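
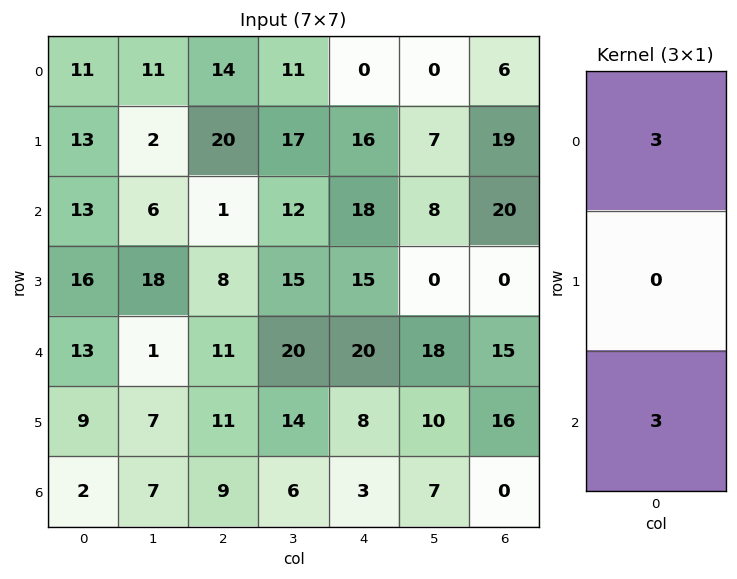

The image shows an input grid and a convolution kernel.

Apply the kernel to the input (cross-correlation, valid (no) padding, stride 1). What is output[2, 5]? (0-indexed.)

The receptive field on the input at this output position is [8 / 0 / 18]. Elementwise product with the kernel and sum: 8·3 + 18·3.

78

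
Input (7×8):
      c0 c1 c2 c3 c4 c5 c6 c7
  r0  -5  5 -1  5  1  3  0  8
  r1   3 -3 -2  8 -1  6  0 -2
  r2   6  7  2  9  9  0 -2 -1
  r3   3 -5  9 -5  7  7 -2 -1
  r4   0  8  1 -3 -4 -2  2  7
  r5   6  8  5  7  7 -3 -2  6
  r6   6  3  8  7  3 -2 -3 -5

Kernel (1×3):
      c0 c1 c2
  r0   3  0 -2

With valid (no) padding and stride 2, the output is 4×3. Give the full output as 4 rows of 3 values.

-13 -5 3
14 -12 31
-2 11 -16
2 18 15

Output[0,0]: The receptive field on the input at this output position is [-5 5 -1]. Elementwise product with the kernel and sum: -5·3 + -1·-2.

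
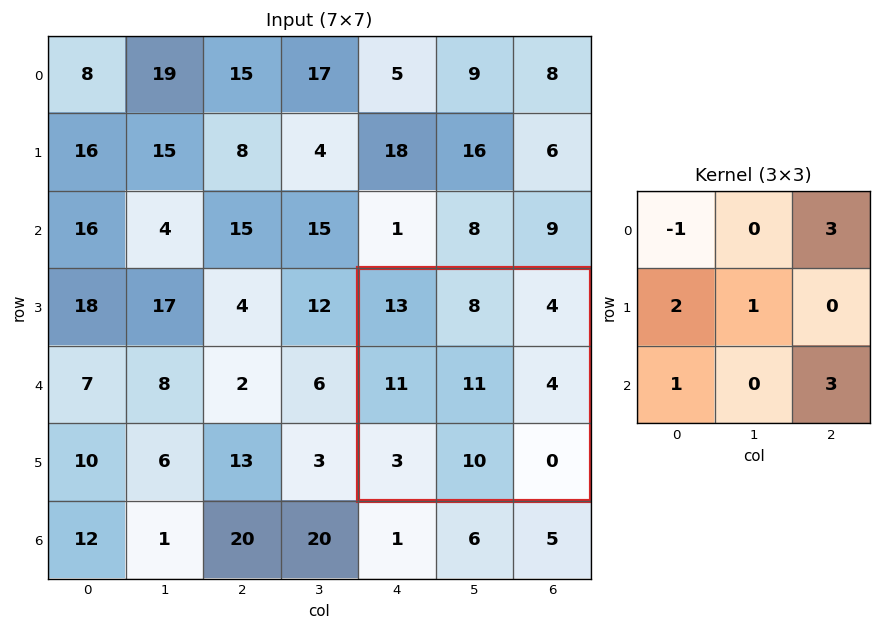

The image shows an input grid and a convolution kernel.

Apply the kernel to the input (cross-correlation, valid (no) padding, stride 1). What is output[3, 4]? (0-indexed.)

35

The receptive field on the input at this output position is [13 8 4 / 11 11 4 / 3 10 0]. Elementwise product with the kernel and sum: 13·-1 + 4·3 + 11·2 + 11·1 + 3·1 + 0·3.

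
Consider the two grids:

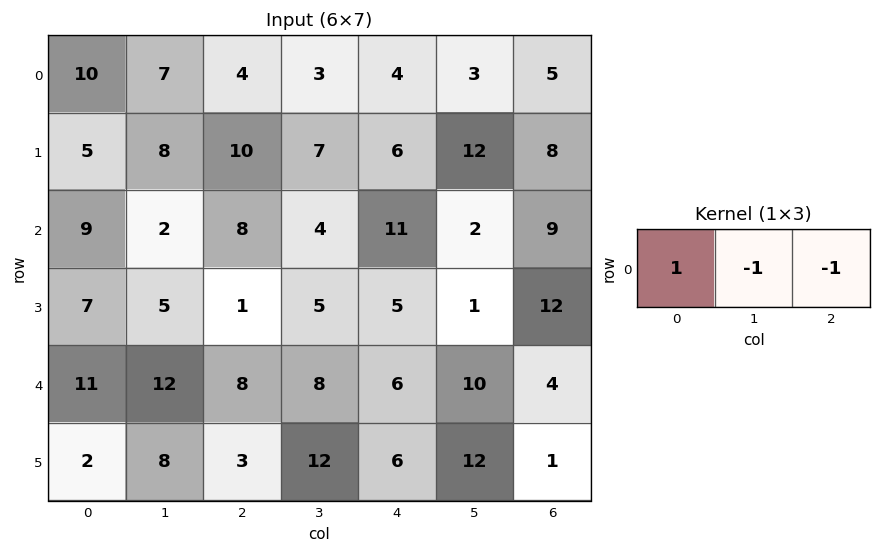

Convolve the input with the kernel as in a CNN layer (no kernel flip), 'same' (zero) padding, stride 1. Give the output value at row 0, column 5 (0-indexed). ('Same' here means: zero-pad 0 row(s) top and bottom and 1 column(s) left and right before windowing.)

The receptive field on the zero-padded input at this output position is [4 3 5]. Elementwise product with the kernel and sum: 4·1 + 3·-1 + 5·-1.

-4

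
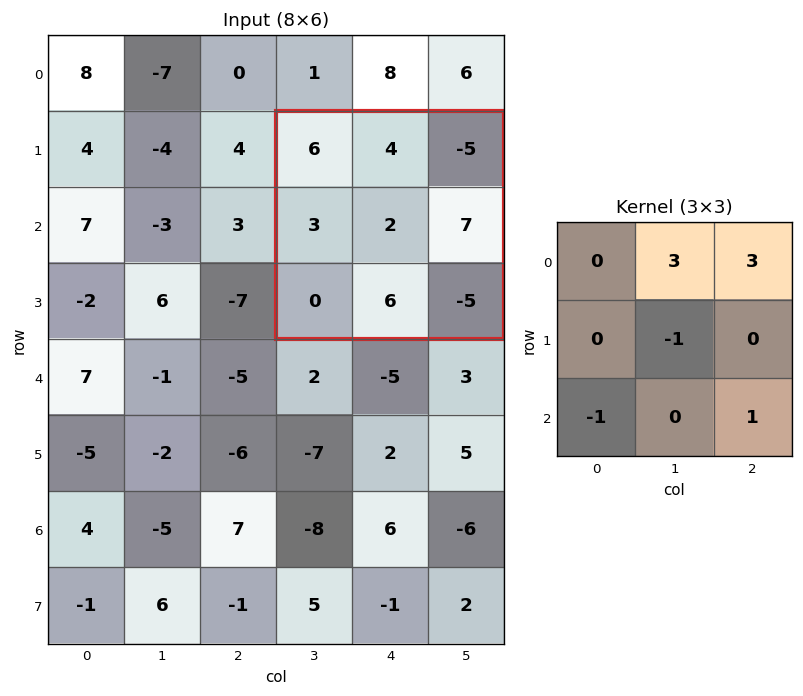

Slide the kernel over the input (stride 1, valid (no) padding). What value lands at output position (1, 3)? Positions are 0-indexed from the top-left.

The receptive field on the input at this output position is [6 4 -5 / 3 2 7 / 0 6 -5]. Elementwise product with the kernel and sum: 4·3 + -5·3 + 2·-1 + 0·-1 + -5·1.

-10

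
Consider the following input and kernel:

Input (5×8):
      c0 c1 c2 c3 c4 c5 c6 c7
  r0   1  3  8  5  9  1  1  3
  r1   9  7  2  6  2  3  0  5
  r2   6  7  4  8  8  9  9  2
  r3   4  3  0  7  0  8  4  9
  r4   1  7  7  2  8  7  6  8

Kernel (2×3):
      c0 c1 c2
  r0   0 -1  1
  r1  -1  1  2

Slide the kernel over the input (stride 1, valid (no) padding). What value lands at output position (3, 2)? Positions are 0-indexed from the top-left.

4

The receptive field on the input at this output position is [0 7 0 / 7 2 8]. Elementwise product with the kernel and sum: 7·-1 + 0·1 + 7·-1 + 2·1 + 8·2.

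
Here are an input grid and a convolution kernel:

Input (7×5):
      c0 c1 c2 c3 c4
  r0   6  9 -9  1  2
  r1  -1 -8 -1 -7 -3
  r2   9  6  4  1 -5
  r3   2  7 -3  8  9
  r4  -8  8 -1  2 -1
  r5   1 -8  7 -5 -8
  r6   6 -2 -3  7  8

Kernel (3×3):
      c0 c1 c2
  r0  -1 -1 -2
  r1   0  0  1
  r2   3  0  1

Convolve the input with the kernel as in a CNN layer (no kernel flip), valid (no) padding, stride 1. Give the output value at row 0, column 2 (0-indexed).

8

The receptive field on the input at this output position is [-9 1 2 / -1 -7 -3 / 4 1 -5]. Elementwise product with the kernel and sum: -9·-1 + 1·-1 + 2·-2 + -3·1 + 4·3 + -5·1.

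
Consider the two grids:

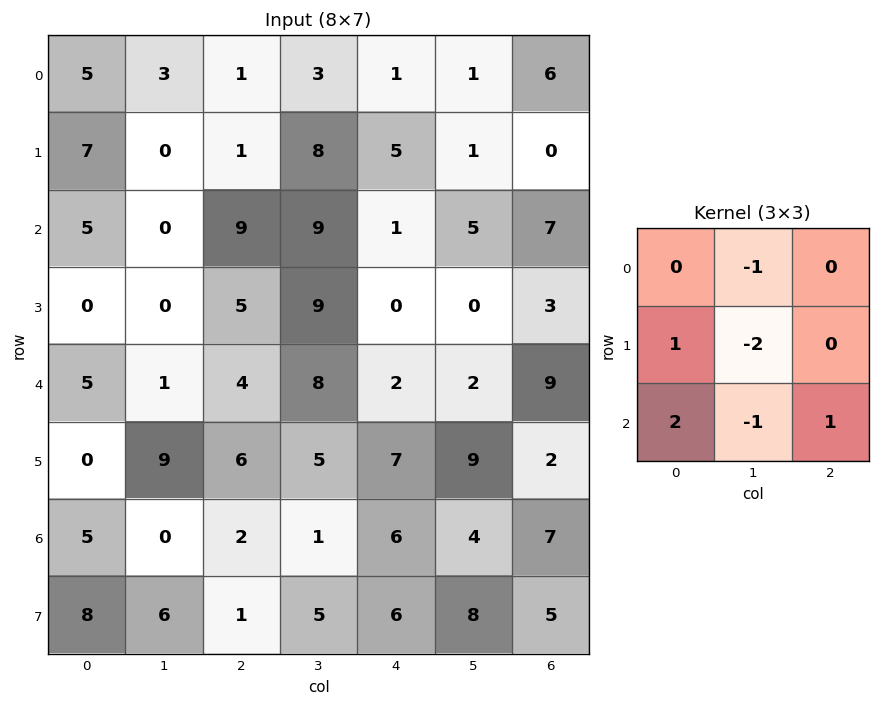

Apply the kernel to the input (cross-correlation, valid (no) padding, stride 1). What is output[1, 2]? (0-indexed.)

-16

The receptive field on the input at this output position is [1 8 5 / 9 9 1 / 5 9 0]. Elementwise product with the kernel and sum: 8·-1 + 9·1 + 9·-2 + 5·2 + 9·-1 + 0·1.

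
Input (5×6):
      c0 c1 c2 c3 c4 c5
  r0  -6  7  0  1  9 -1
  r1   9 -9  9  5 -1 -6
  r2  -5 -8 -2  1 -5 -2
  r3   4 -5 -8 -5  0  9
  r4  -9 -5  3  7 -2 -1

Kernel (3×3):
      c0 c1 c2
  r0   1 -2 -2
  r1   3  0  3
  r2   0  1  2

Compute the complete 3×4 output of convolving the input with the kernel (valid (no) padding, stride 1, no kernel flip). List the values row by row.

22 -7 -5 -27
-33 -76 -25 34
4 -19 -15 23

Output[0,0]: The receptive field on the input at this output position is [-6 7 0 / 9 -9 9 / -5 -8 -2]. Elementwise product with the kernel and sum: -6·1 + 7·-2 + 0·-2 + 9·3 + 9·3 + -8·1 + -2·2.
Output[0,1]: The receptive field on the input at this output position is [7 0 1 / -9 9 5 / -8 -2 1]. Elementwise product with the kernel and sum: 7·1 + 0·-2 + 1·-2 + -9·3 + 5·3 + -2·1 + 1·2.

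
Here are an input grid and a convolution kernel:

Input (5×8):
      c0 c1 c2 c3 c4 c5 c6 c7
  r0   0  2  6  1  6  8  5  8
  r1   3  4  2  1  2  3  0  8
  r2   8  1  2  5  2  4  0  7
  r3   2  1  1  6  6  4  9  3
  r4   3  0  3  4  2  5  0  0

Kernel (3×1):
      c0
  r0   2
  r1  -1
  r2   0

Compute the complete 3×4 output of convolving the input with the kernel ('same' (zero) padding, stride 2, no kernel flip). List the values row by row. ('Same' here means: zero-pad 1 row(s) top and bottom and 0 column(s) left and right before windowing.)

Output[0,0]: The receptive field on the zero-padded input at this output position is [0 / 0 / 3]. Elementwise product with the kernel and sum: 0·2 + 0·-1.

0 -6 -6 -5
-2 2 2 0
1 -1 10 18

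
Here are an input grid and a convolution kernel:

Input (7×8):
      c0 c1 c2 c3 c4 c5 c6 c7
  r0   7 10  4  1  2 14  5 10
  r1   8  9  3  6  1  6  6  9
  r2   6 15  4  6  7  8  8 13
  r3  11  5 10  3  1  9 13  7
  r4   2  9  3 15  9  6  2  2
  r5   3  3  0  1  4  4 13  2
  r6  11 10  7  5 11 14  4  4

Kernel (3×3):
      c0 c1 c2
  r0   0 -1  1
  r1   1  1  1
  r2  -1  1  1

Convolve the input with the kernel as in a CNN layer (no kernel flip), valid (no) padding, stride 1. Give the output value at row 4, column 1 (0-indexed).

The receptive field on the input at this output position is [9 3 15 / 3 0 1 / 10 7 5]. Elementwise product with the kernel and sum: 3·-1 + 15·1 + 3·1 + 0·1 + 1·1 + 10·-1 + 7·1 + 5·1.

18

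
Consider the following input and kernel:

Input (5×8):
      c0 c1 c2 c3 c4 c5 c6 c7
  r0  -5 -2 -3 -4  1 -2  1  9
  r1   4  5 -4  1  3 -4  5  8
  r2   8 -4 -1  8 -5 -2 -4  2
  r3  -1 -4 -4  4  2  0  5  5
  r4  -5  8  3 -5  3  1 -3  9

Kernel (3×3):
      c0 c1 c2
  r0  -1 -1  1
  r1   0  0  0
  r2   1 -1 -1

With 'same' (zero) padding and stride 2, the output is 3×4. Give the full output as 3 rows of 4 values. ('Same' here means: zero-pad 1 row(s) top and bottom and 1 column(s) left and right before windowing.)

-9 8 2 -17
6 -4 -6 -3
-3 12 -6 0

Output[0,0]: The receptive field on the zero-padded input at this output position is [0 0 0 / 0 -5 -2 / 0 4 5]. Elementwise product with the kernel and sum: 0·-1 + 0·-1 + 0·1 + 0·1 + 4·-1 + 5·-1.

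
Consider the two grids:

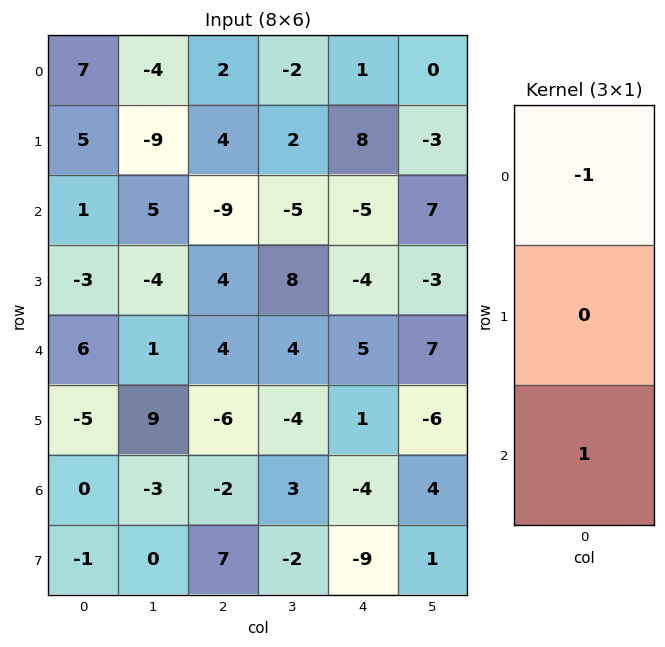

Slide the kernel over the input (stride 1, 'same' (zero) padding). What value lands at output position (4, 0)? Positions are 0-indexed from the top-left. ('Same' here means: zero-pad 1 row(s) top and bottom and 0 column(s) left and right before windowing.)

The receptive field on the zero-padded input at this output position is [-3 / 6 / -5]. Elementwise product with the kernel and sum: -3·-1 + -5·1.

-2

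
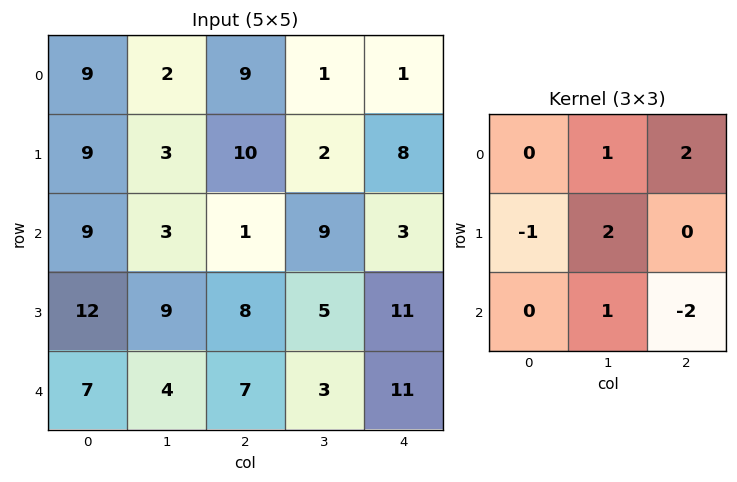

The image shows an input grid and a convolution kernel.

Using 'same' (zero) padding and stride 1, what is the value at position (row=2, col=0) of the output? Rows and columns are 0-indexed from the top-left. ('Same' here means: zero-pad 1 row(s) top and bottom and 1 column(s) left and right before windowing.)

The receptive field on the zero-padded input at this output position is [0 9 3 / 0 9 3 / 0 12 9]. Elementwise product with the kernel and sum: 9·1 + 3·2 + 0·-1 + 9·2 + 12·1 + 9·-2.

27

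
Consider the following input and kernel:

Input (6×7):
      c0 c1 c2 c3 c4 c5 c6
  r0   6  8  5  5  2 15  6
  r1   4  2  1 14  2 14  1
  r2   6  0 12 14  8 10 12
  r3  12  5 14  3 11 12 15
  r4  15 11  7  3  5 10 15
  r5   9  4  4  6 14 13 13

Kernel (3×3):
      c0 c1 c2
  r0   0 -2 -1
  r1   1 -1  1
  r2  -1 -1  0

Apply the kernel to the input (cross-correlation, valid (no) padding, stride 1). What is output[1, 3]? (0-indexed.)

The receptive field on the input at this output position is [14 2 14 / 14 8 10 / 3 11 12]. Elementwise product with the kernel and sum: 2·-2 + 14·-1 + 14·1 + 8·-1 + 10·1 + 3·-1 + 11·-1.

-16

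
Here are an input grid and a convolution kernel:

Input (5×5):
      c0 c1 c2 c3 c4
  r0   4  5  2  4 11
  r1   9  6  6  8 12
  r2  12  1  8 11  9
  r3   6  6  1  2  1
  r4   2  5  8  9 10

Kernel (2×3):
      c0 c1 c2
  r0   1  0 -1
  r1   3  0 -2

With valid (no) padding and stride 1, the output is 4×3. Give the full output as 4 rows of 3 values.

Output[0,0]: The receptive field on the input at this output position is [4 5 2 / 9 6 6]. Elementwise product with the kernel and sum: 4·1 + 2·-1 + 9·3 + 6·-2.

17 3 -15
23 -21 0
20 4 0
-5 1 4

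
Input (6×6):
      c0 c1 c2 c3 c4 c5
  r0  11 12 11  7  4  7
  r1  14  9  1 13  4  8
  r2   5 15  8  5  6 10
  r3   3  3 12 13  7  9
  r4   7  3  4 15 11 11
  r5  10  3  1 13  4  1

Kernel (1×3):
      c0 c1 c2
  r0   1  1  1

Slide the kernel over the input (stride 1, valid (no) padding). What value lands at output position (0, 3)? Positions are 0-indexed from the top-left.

The receptive field on the input at this output position is [7 4 7]. Elementwise product with the kernel and sum: 7·1 + 4·1 + 7·1.

18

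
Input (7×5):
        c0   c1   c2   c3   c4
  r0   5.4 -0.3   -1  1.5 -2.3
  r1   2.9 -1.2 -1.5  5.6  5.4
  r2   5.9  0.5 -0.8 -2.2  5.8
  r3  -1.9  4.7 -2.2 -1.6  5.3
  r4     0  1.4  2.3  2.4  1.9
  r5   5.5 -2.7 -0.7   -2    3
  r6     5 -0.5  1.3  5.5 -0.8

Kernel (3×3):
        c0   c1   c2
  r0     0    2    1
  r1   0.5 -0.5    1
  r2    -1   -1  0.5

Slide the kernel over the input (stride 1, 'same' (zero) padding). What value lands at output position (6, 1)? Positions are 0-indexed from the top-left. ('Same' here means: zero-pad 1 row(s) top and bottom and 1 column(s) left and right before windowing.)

The receptive field on the zero-padded input at this output position is [5.5 -2.7 -0.7 / 5 -0.5 1.3 / 0 0 0]. Elementwise product with the kernel and sum: -2.7·2 + -0.7·1 + 5·0.5 + -0.5·-0.5 + 1.3·1 + 0·-1 + 0·-1 + 0·0.5.

-2.05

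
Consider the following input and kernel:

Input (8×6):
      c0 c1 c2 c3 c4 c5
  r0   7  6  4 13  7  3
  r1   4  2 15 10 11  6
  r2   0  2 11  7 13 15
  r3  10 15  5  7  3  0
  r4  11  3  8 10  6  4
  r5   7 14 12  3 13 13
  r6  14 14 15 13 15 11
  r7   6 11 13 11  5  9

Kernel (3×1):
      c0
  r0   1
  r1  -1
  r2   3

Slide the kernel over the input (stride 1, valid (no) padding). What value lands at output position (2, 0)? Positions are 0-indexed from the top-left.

23

The receptive field on the input at this output position is [0 / 10 / 11]. Elementwise product with the kernel and sum: 0·1 + 10·-1 + 11·3.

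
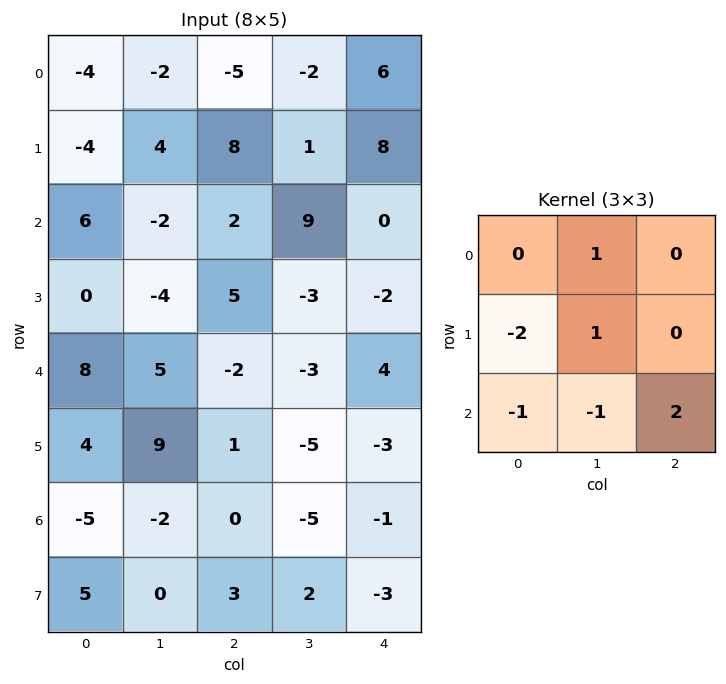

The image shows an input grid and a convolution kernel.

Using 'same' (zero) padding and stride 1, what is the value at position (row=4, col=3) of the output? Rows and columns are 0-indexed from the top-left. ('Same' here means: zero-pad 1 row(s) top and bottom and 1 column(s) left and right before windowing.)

-4

The receptive field on the zero-padded input at this output position is [5 -3 -2 / -2 -3 4 / 1 -5 -3]. Elementwise product with the kernel and sum: -3·1 + -2·-2 + -3·1 + 1·-1 + -5·-1 + -3·2.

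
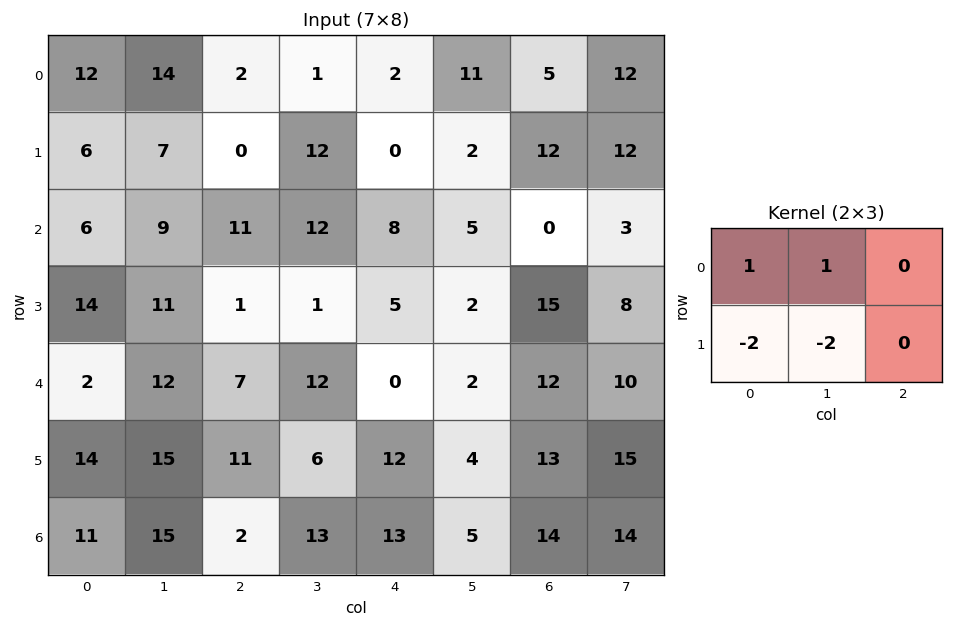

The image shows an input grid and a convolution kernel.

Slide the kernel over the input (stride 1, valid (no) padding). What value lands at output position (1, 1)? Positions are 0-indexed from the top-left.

The receptive field on the input at this output position is [7 0 12 / 9 11 12]. Elementwise product with the kernel and sum: 7·1 + 0·1 + 9·-2 + 11·-2.

-33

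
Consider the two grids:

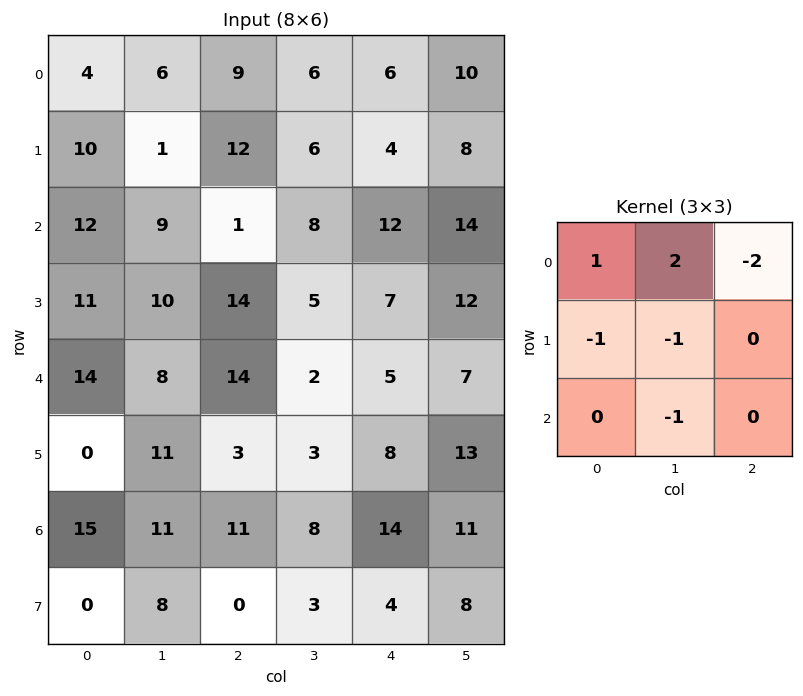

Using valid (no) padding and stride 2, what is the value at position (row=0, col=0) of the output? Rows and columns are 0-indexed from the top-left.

The receptive field on the input at this output position is [4 6 9 / 10 1 12 / 12 9 1]. Elementwise product with the kernel and sum: 4·1 + 6·2 + 9·-2 + 10·-1 + 1·-1 + 9·-1.

-22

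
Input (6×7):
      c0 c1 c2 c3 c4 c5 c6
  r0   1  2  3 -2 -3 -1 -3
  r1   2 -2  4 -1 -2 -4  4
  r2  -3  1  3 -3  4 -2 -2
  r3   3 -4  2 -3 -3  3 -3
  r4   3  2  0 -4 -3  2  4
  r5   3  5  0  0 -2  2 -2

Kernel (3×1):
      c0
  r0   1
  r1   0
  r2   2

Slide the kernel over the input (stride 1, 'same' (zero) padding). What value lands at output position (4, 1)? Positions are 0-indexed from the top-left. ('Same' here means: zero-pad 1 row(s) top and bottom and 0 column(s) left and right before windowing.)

6

The receptive field on the zero-padded input at this output position is [-4 / 2 / 5]. Elementwise product with the kernel and sum: -4·1 + 5·2.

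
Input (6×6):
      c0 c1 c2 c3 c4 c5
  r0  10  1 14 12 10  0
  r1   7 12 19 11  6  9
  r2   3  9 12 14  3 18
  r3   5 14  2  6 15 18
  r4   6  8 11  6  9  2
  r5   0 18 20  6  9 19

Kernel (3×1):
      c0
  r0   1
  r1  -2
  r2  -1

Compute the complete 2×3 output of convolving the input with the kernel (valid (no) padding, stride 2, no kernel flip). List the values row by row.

Output[0,0]: The receptive field on the input at this output position is [10 / 7 / 3]. Elementwise product with the kernel and sum: 10·1 + 7·-2 + 3·-1.
Output[0,1]: The receptive field on the input at this output position is [14 / 19 / 12]. Elementwise product with the kernel and sum: 14·1 + 19·-2 + 12·-1.

-7 -36 -5
-13 -3 -36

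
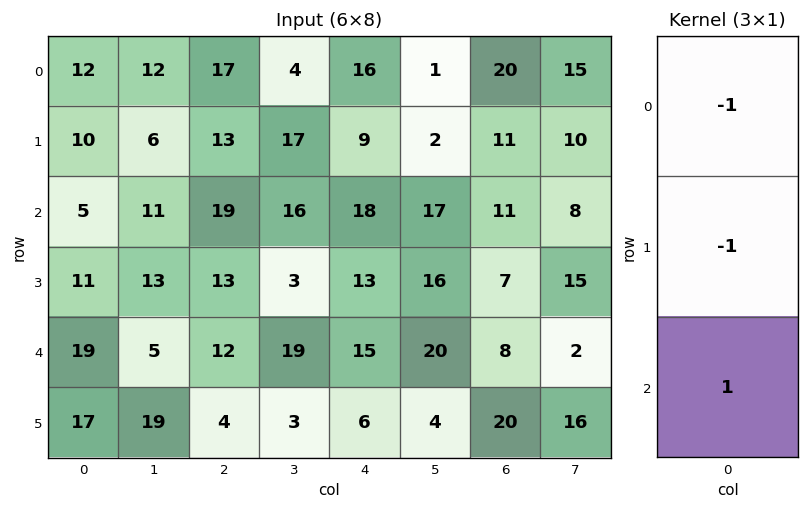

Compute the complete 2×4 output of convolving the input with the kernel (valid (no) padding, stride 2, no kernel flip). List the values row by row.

Output[0,0]: The receptive field on the input at this output position is [12 / 10 / 5]. Elementwise product with the kernel and sum: 12·-1 + 10·-1 + 5·1.
Output[0,1]: The receptive field on the input at this output position is [17 / 13 / 19]. Elementwise product with the kernel and sum: 17·-1 + 13·-1 + 19·1.

-17 -11 -7 -20
3 -20 -16 -10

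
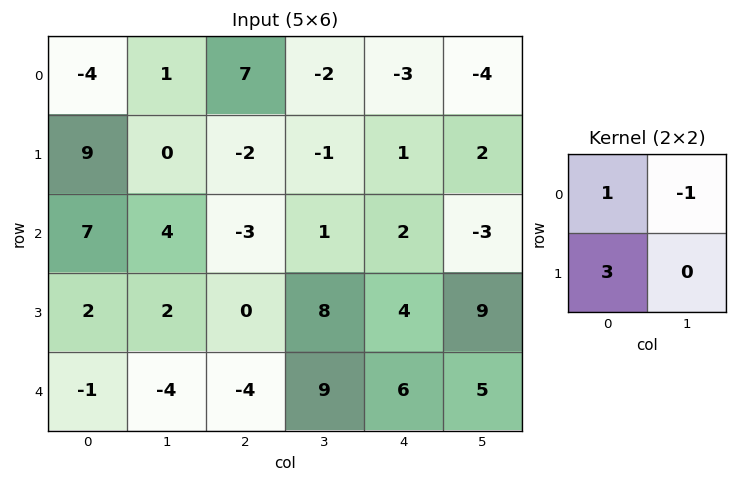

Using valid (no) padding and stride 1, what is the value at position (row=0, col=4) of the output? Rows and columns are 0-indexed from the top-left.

4

The receptive field on the input at this output position is [-3 -4 / 1 2]. Elementwise product with the kernel and sum: -3·1 + -4·-1 + 1·3.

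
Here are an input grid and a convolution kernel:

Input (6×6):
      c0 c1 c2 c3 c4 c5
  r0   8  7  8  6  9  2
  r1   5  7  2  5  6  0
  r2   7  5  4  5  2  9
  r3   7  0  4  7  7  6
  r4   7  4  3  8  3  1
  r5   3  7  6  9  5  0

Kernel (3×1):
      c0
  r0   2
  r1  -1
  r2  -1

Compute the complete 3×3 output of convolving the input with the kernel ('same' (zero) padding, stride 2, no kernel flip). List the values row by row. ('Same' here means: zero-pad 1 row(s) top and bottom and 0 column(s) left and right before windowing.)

-13 -10 -15
-4 -4 3
4 -1 6

Output[0,0]: The receptive field on the zero-padded input at this output position is [0 / 8 / 5]. Elementwise product with the kernel and sum: 0·2 + 8·-1 + 5·-1.
Output[0,1]: The receptive field on the zero-padded input at this output position is [0 / 8 / 2]. Elementwise product with the kernel and sum: 0·2 + 8·-1 + 2·-1.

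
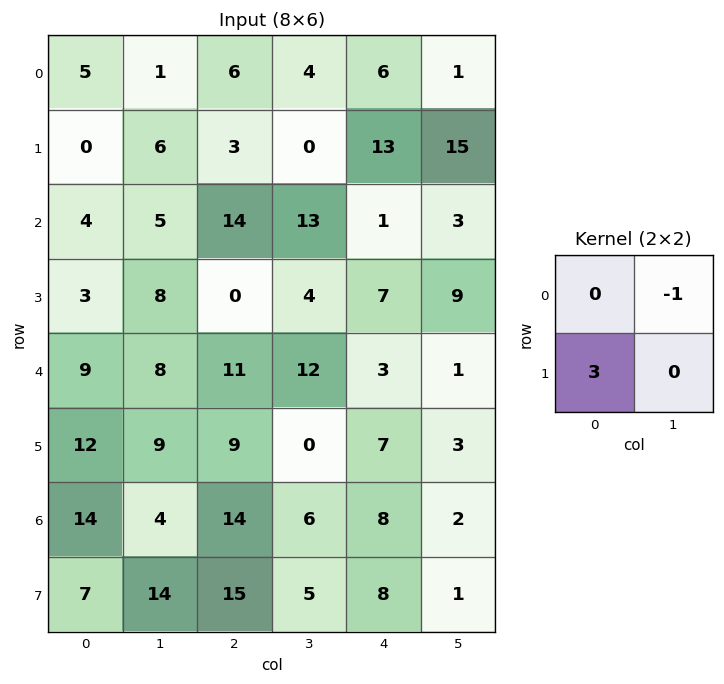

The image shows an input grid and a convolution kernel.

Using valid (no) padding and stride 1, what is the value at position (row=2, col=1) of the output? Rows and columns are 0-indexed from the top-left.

10

The receptive field on the input at this output position is [5 14 / 8 0]. Elementwise product with the kernel and sum: 14·-1 + 8·3.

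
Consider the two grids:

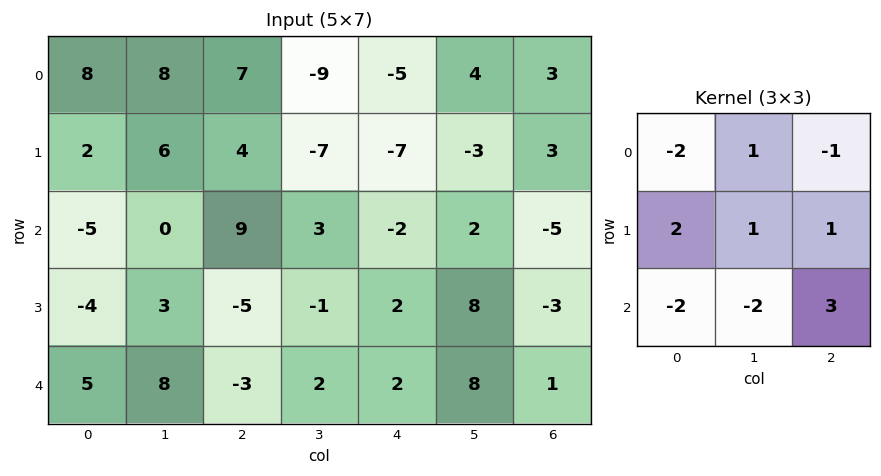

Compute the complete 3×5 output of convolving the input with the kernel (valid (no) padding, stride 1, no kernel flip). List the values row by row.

Output[0,0]: The receptive field on the input at this output position is [8 8 7 / 2 6 4 / -5 0 9]. Elementwise product with the kernel and sum: 8·-2 + 8·1 + 7·-1 + 2·2 + 6·1 + 4·1 + -5·-2 + 0·-2 + 9·3.
Output[0,1]: The receptive field on the input at this output position is [8 7 -9 / 6 4 -7 / 0 9 3]. Elementwise product with the kernel and sum: 8·-2 + 7·1 + -9·-1 + 6·2 + 4·1 + -7·1 + 0·-2 + 9·-2 + 3·3.

36 0 -54 -11 -18
-16 12 29 38 -28
-44 2 -14 14 3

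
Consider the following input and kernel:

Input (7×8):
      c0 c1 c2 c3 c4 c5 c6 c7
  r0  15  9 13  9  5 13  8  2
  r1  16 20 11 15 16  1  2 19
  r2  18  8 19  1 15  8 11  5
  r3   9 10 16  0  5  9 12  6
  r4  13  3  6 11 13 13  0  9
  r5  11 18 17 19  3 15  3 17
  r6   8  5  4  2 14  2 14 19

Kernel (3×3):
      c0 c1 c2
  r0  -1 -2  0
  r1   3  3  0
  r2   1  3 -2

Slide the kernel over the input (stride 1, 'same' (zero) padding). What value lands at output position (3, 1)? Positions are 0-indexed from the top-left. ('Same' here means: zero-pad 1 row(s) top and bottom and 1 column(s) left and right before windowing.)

The receptive field on the zero-padded input at this output position is [18 8 19 / 9 10 16 / 13 3 6]. Elementwise product with the kernel and sum: 18·-1 + 8·-2 + 9·3 + 10·3 + 13·1 + 3·3 + 6·-2.

33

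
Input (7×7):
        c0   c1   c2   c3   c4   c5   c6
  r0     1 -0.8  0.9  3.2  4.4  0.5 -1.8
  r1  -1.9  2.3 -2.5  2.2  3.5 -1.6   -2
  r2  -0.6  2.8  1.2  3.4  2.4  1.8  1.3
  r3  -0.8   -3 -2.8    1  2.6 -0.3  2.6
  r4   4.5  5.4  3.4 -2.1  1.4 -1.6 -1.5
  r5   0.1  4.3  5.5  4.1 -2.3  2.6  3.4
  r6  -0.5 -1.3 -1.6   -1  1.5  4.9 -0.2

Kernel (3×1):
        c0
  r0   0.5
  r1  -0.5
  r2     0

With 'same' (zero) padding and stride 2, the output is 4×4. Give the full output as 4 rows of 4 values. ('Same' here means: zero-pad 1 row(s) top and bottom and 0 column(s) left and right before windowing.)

-0.5 -0.45 -2.2 0.9
-0.65 -1.85 0.55 -1.65
-2.65 -3.1 0.6 2.05
0.3 3.55 -1.9 1.8

Output[0,0]: The receptive field on the zero-padded input at this output position is [0 / 1 / -1.9]. Elementwise product with the kernel and sum: 0·0.5 + 1·-0.5.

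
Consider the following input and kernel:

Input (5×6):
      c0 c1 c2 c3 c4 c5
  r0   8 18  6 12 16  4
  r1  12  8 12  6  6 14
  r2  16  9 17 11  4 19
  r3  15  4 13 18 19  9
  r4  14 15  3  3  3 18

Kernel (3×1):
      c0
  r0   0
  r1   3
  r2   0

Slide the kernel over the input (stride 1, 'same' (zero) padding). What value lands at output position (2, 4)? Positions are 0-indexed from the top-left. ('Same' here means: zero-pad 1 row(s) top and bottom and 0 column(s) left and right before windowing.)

12

The receptive field on the zero-padded input at this output position is [6 / 4 / 19]. Elementwise product with the kernel and sum: 4·3.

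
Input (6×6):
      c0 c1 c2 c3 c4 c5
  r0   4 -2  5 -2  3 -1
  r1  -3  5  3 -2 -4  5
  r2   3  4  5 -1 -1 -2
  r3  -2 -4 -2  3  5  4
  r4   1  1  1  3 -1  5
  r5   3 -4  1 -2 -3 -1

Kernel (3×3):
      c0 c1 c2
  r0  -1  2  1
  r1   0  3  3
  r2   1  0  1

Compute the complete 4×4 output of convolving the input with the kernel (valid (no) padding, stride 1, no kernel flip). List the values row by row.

Output[0,0]: The receptive field on the input at this output position is [4 -2 5 / -3 5 3 / 3 4 5]. Elementwise product with the kernel and sum: 4·-1 + -2·2 + 5·1 + 5·3 + 3·3 + 3·1 + 5·1.
Output[0,1]: The receptive field on the input at this output position is [-2 5 -2 / 5 3 -2 / 4 5 -1]. Elementwise product with the kernel and sum: -2·-1 + 5·2 + -2·1 + 3·3 + -2·3 + 4·1 + -1·1.

29 16 -20 7
39 10 -14 -3
-6 12 16 32
2 9 17 20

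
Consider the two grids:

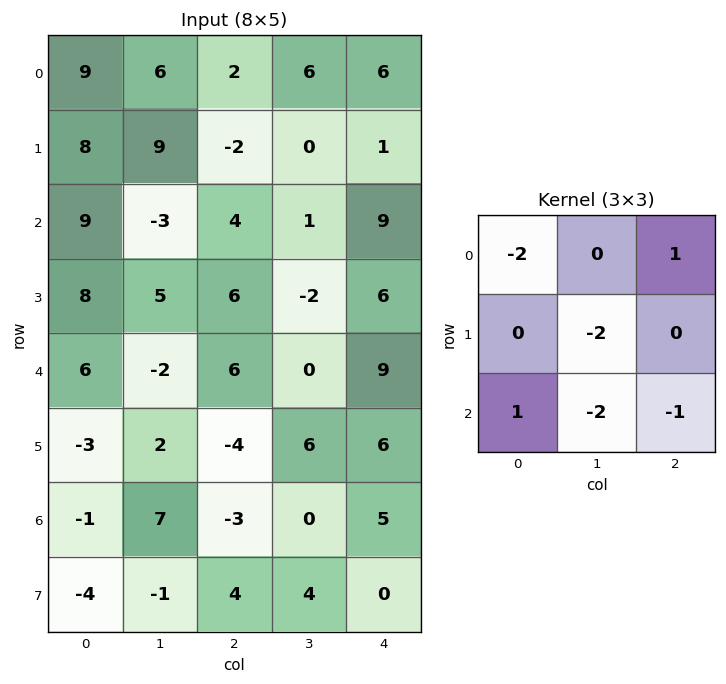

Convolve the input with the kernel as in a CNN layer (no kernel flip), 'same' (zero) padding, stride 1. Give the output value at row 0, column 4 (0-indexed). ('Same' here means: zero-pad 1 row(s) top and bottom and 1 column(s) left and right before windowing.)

The receptive field on the zero-padded input at this output position is [0 0 0 / 6 6 0 / 0 1 0]. Elementwise product with the kernel and sum: 0·-2 + 0·1 + 6·-2 + 0·1 + 1·-2 + 0·-1.

-14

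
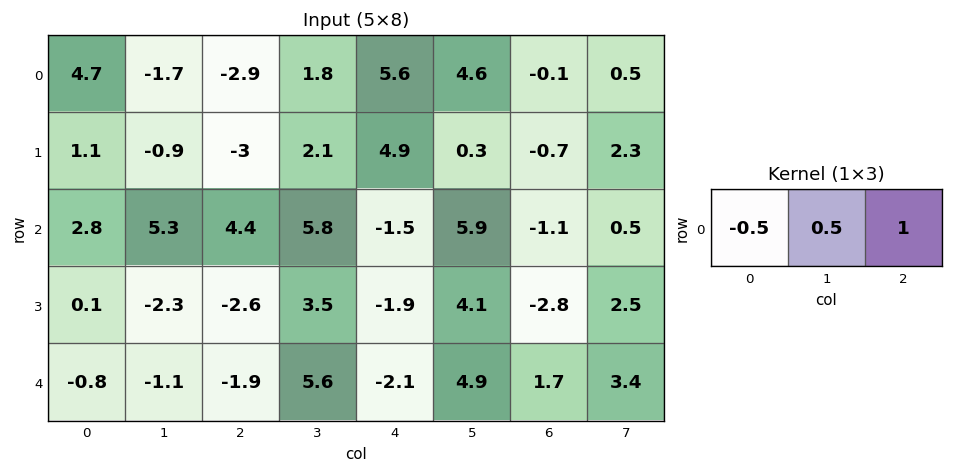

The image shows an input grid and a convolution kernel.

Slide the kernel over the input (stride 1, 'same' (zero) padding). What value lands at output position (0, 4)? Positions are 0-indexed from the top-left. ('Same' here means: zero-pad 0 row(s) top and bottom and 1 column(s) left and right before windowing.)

6.5

The receptive field on the zero-padded input at this output position is [1.8 5.6 4.6]. Elementwise product with the kernel and sum: 1.8·-0.5 + 5.6·0.5 + 4.6·1.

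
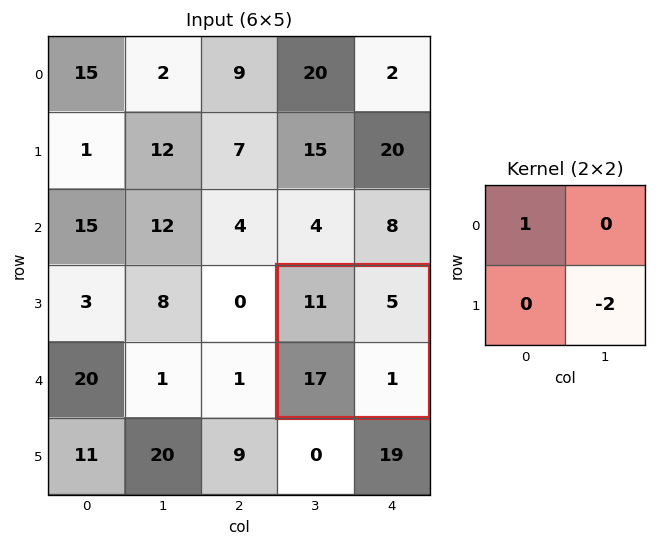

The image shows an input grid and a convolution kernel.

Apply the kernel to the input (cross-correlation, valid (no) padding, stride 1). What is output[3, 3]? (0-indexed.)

The receptive field on the input at this output position is [11 5 / 17 1]. Elementwise product with the kernel and sum: 11·1 + 1·-2.

9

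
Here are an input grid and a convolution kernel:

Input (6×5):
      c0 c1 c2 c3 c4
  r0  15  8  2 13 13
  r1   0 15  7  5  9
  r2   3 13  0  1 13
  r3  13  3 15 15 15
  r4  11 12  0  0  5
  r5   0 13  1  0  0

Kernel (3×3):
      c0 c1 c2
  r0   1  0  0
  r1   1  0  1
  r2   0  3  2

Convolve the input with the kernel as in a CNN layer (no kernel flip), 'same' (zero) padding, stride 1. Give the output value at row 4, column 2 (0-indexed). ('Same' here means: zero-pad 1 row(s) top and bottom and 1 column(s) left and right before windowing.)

The receptive field on the zero-padded input at this output position is [3 15 15 / 12 0 0 / 13 1 0]. Elementwise product with the kernel and sum: 3·1 + 12·1 + 0·1 + 1·3 + 0·2.

18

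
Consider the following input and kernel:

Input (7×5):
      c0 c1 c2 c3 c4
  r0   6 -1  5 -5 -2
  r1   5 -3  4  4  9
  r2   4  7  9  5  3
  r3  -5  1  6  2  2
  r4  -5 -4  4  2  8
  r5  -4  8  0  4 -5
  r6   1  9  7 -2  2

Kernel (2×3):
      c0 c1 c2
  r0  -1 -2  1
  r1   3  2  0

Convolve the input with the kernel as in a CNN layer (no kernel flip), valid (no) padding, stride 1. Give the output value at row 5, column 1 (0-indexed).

The receptive field on the input at this output position is [8 0 4 / 9 7 -2]. Elementwise product with the kernel and sum: 8·-1 + 0·-2 + 4·1 + 9·3 + 7·2.

37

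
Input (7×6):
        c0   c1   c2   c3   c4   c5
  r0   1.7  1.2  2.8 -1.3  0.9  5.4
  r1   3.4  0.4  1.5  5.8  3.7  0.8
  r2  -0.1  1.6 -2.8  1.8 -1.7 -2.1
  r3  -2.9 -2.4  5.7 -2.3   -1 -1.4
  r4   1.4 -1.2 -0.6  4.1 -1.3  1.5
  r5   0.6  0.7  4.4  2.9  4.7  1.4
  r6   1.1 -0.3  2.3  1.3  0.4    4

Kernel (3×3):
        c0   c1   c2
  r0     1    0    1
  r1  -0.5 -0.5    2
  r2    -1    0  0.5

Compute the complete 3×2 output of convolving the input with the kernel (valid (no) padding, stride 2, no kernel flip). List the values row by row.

Output[0,0]: The receptive field on the input at this output position is [1.7 1.2 2.8 / 3.4 0.4 1.5 / -0.1 1.6 -2.8]. Elementwise product with the kernel and sum: 1.7·1 + 2.8·1 + 3.4·-0.5 + 0.4·-0.5 + 1.5·2 + -0.1·-1 + -2.8·0.5.
Output[0,1]: The receptive field on the input at this output position is [2.8 -1.3 0.9 / 1.5 5.8 3.7 / -2.8 1.8 -1.7]. Elementwise product with the kernel and sum: 2.8·1 + 0.9·1 + 1.5·-0.5 + 5.8·-0.5 + 3.7·2 + -2.8·-1 + -1.7·0.5.

4.3 9.4
9.45 -8.25
9 1.75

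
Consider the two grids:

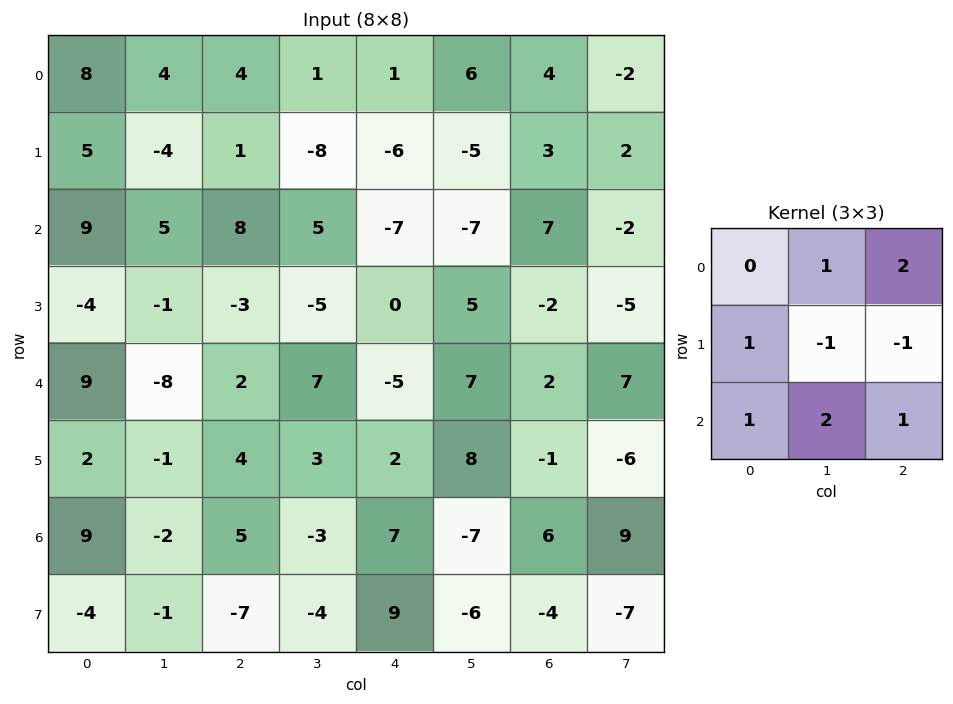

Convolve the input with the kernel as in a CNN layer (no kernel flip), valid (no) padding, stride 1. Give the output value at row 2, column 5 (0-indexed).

33

The receptive field on the input at this output position is [-7 7 -2 / 5 -2 -5 / 7 2 7]. Elementwise product with the kernel and sum: 7·1 + -2·2 + 5·1 + -2·-1 + -5·-1 + 7·1 + 2·2 + 7·1.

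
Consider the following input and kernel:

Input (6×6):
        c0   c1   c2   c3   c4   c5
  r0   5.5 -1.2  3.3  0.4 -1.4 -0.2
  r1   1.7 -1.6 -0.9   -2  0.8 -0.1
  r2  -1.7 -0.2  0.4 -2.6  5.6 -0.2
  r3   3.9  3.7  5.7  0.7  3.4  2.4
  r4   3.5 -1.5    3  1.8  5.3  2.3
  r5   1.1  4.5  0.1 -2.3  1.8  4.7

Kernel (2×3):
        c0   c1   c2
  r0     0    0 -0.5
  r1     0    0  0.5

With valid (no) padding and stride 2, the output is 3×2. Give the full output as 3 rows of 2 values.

Output[0,0]: The receptive field on the input at this output position is [5.5 -1.2 3.3 / 1.7 -1.6 -0.9]. Elementwise product with the kernel and sum: 3.3·-0.5 + -0.9·0.5.
Output[0,1]: The receptive field on the input at this output position is [3.3 0.4 -1.4 / -0.9 -2 0.8]. Elementwise product with the kernel and sum: -1.4·-0.5 + 0.8·0.5.

-2.1 1.1
2.65 -1.1
-1.45 -1.75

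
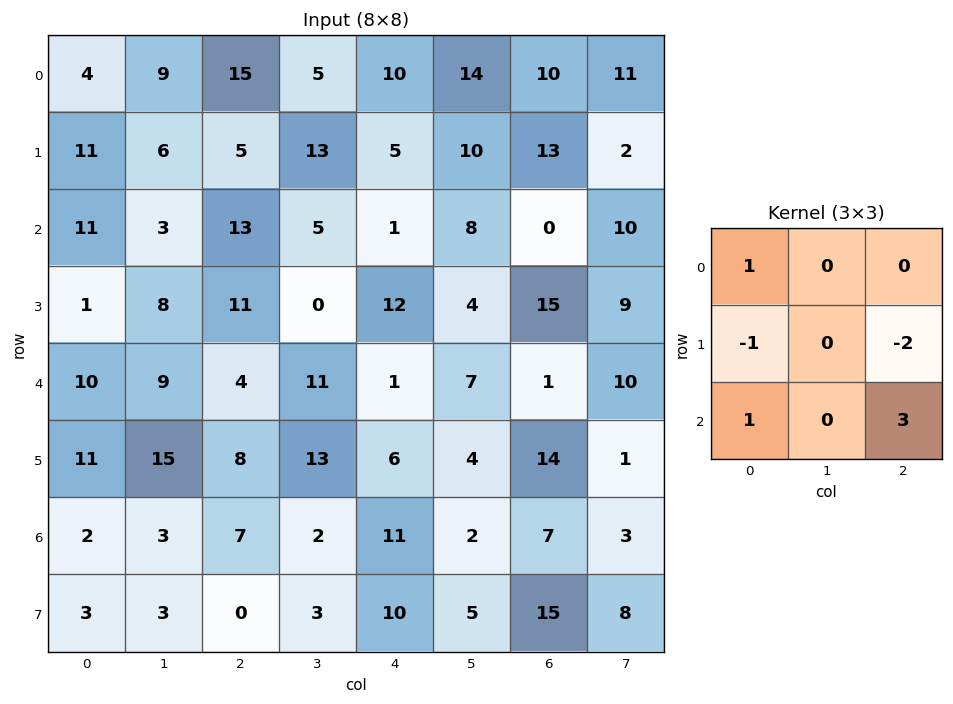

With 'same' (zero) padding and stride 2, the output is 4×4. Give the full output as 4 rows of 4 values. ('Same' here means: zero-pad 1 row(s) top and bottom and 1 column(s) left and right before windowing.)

Output[0,0]: The receptive field on the zero-padded input at this output position is [0 0 0 / 0 4 9 / 0 11 6]. Elementwise product with the kernel and sum: 0·1 + 0·-1 + 9·-2 + 0·1 + 6·3.
Output[0,1]: The receptive field on the zero-padded input at this output position is [0 0 0 / 9 15 5 / 6 5 13]. Elementwise product with the kernel and sum: 0·1 + 9·-1 + 5·-2 + 6·1 + 13·3.

0 26 10 -20
18 1 4 13
27 31 0 -16
3 20 25 25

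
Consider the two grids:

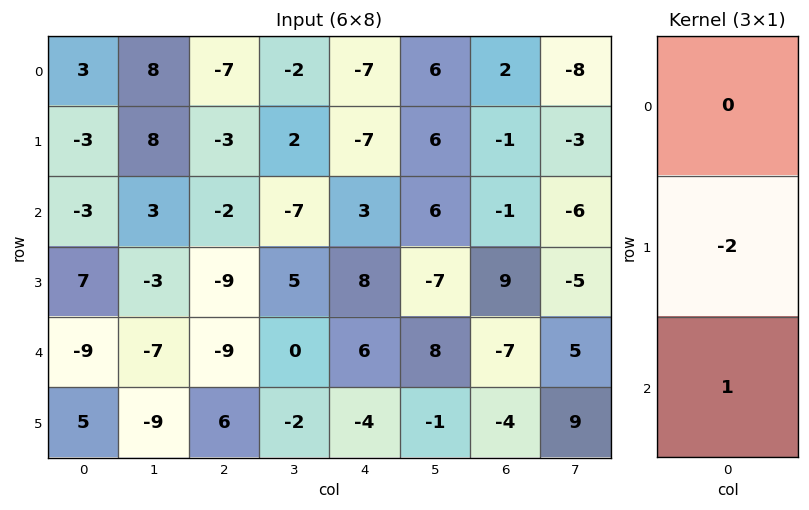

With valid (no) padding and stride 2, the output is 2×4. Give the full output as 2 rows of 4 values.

3 4 17 1
-23 9 -10 -25

Output[0,0]: The receptive field on the input at this output position is [3 / -3 / -3]. Elementwise product with the kernel and sum: -3·-2 + -3·1.
Output[0,1]: The receptive field on the input at this output position is [-7 / -3 / -2]. Elementwise product with the kernel and sum: -3·-2 + -2·1.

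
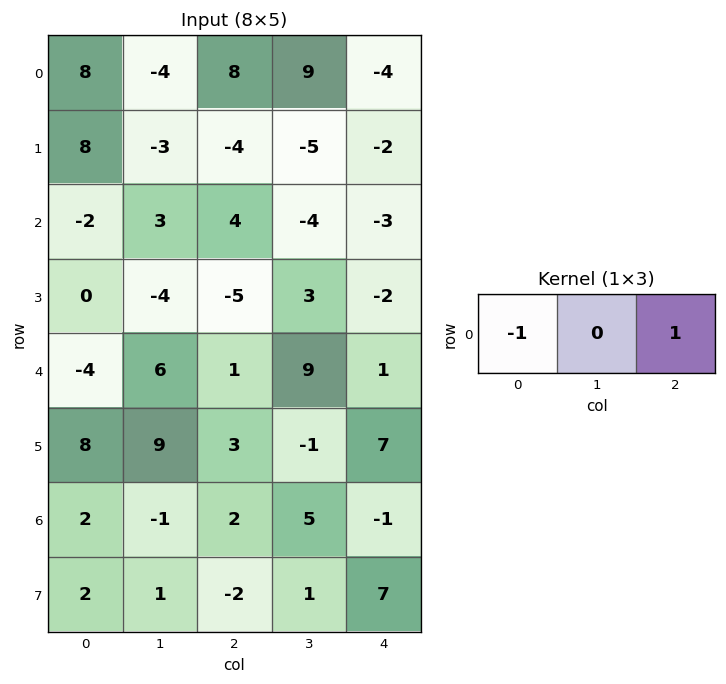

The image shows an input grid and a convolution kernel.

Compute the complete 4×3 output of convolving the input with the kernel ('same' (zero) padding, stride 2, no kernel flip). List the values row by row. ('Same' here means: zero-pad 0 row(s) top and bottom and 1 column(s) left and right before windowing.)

Output[0,0]: The receptive field on the zero-padded input at this output position is [0 8 -4]. Elementwise product with the kernel and sum: 0·-1 + -4·1.

-4 13 -9
3 -7 4
6 3 -9
-1 6 -5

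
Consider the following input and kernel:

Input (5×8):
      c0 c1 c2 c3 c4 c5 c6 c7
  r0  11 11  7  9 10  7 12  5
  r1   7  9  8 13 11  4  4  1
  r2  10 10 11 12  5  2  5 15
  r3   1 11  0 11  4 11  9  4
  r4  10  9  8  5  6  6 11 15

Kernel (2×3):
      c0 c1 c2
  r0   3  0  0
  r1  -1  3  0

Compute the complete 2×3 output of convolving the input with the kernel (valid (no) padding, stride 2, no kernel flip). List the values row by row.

Output[0,0]: The receptive field on the input at this output position is [11 11 7 / 7 9 8]. Elementwise product with the kernel and sum: 11·3 + 7·-1 + 9·3.

53 52 31
62 66 44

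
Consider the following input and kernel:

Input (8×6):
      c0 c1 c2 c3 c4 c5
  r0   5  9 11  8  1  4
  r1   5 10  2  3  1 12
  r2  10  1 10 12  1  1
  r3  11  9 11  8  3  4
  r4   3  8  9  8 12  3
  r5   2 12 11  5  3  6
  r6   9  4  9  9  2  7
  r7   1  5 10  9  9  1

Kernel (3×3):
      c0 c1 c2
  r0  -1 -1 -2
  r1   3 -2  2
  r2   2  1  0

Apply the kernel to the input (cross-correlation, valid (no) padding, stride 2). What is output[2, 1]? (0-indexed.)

The receptive field on the input at this output position is [9 8 12 / 11 5 3 / 9 9 2]. Elementwise product with the kernel and sum: 9·-1 + 8·-1 + 12·-2 + 11·3 + 5·-2 + 3·2 + 9·2 + 9·1.

15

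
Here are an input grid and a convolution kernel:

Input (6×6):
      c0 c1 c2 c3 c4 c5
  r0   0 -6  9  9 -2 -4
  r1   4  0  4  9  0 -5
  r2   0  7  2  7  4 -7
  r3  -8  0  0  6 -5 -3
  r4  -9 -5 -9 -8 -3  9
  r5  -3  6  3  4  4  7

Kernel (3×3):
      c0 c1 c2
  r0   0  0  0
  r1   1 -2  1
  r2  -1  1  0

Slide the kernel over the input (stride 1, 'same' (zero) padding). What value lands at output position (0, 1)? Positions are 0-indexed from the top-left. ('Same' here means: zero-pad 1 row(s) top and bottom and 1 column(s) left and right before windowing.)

The receptive field on the zero-padded input at this output position is [0 0 0 / 0 -6 9 / 4 0 4]. Elementwise product with the kernel and sum: 0·1 + -6·-2 + 9·1 + 4·-1 + 0·1.

17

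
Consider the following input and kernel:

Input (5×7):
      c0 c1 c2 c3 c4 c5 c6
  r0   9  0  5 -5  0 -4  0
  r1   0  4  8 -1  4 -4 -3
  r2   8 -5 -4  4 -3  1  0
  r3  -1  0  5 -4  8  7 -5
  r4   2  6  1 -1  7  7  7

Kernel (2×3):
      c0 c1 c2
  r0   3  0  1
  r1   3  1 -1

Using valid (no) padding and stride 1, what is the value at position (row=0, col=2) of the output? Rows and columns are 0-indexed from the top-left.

The receptive field on the input at this output position is [5 -5 0 / 8 -1 4]. Elementwise product with the kernel and sum: 5·3 + 0·1 + 8·3 + -1·1 + 4·-1.

34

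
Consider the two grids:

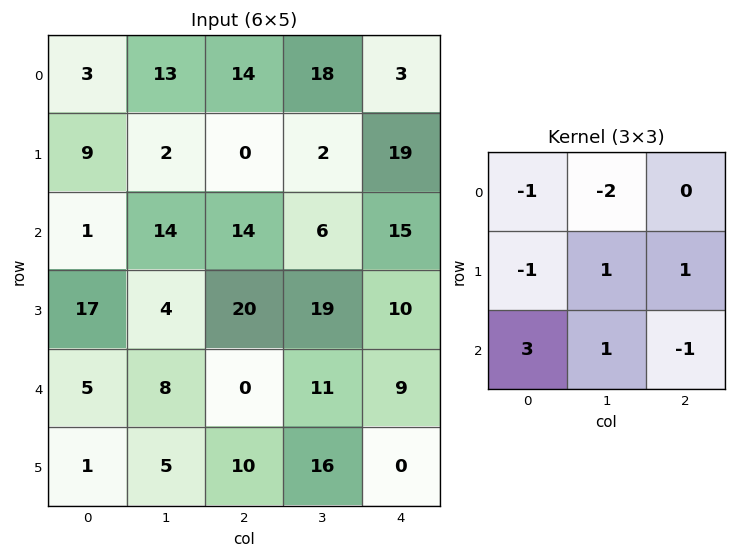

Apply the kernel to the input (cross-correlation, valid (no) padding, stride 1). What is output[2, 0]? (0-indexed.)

1

The receptive field on the input at this output position is [1 14 14 / 17 4 20 / 5 8 0]. Elementwise product with the kernel and sum: 1·-1 + 14·-2 + 17·-1 + 4·1 + 20·1 + 5·3 + 8·1 + 0·-1.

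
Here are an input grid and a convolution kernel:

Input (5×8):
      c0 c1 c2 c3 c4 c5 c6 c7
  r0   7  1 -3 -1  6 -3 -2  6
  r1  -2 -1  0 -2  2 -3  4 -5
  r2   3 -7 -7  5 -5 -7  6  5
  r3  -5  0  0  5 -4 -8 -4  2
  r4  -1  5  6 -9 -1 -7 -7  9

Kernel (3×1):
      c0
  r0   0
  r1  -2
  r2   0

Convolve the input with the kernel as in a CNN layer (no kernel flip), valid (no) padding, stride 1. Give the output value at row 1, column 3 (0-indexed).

-10

The receptive field on the input at this output position is [-2 / 5 / 5]. Elementwise product with the kernel and sum: 5·-2.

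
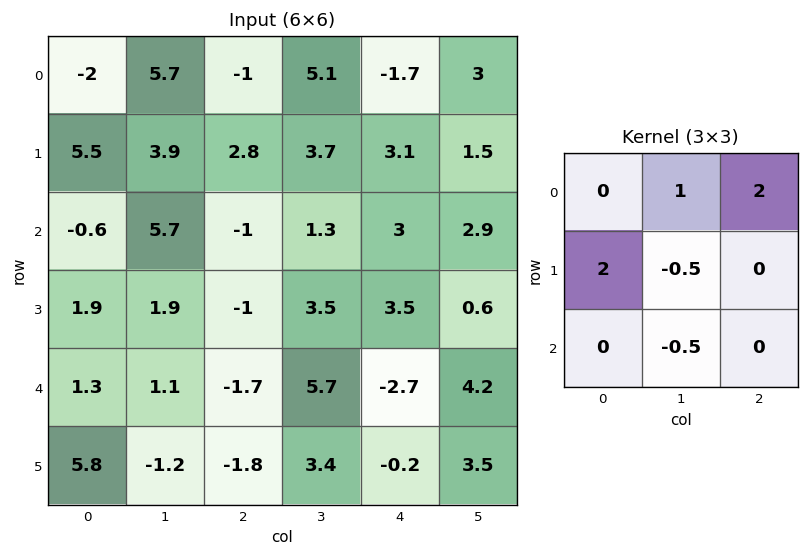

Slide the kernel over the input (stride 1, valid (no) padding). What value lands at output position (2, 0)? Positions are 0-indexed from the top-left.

The receptive field on the input at this output position is [-0.6 5.7 -1 / 1.9 1.9 -1 / 1.3 1.1 -1.7]. Elementwise product with the kernel and sum: 5.7·1 + -1·2 + 1.9·2 + 1.9·-0.5 + 1.1·-0.5.

6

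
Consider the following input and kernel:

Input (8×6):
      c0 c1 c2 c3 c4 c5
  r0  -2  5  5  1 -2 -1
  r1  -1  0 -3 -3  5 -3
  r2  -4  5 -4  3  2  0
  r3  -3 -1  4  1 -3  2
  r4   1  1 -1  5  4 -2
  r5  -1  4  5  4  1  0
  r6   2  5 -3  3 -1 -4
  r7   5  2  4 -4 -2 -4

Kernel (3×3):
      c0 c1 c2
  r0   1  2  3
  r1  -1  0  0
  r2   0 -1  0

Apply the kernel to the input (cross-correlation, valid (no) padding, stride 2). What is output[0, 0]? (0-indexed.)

19

The receptive field on the input at this output position is [-2 5 5 / -1 0 -3 / -4 5 -4]. Elementwise product with the kernel and sum: -2·1 + 5·2 + 5·3 + -1·-1 + 5·-1.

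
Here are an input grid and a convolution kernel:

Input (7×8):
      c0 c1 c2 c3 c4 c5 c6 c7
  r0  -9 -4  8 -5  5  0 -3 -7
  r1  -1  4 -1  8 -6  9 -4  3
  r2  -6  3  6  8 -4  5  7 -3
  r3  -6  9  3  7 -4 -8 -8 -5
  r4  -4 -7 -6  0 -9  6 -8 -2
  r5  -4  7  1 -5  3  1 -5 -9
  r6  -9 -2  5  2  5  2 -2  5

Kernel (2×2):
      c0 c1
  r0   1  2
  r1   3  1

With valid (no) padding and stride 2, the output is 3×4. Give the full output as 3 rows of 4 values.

-16 3 -4 -26
-9 38 -14 -28
-23 -8 13 -36

Output[0,0]: The receptive field on the input at this output position is [-9 -4 / -1 4]. Elementwise product with the kernel and sum: -9·1 + -4·2 + -1·3 + 4·1.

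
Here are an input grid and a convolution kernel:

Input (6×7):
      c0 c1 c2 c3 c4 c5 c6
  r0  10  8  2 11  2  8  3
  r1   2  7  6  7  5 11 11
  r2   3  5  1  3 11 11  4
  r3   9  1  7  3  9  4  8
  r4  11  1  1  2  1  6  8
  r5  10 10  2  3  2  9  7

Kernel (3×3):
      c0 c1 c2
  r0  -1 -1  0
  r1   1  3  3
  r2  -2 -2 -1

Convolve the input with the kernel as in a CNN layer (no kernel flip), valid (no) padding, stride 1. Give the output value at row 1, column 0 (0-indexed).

The receptive field on the input at this output position is [2 7 6 / 3 5 1 / 9 1 7]. Elementwise product with the kernel and sum: 2·-1 + 7·-1 + 3·1 + 5·3 + 1·3 + 9·-2 + 1·-2 + 7·-1.

-15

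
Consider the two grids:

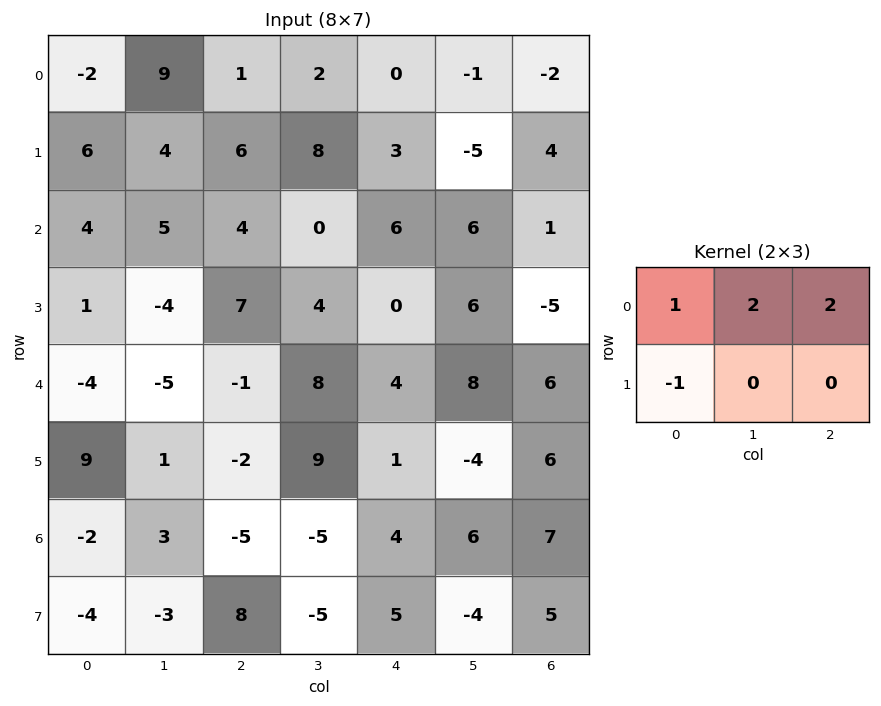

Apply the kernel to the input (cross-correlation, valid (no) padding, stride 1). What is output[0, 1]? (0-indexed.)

The receptive field on the input at this output position is [9 1 2 / 4 6 8]. Elementwise product with the kernel and sum: 9·1 + 1·2 + 2·2 + 4·-1.

11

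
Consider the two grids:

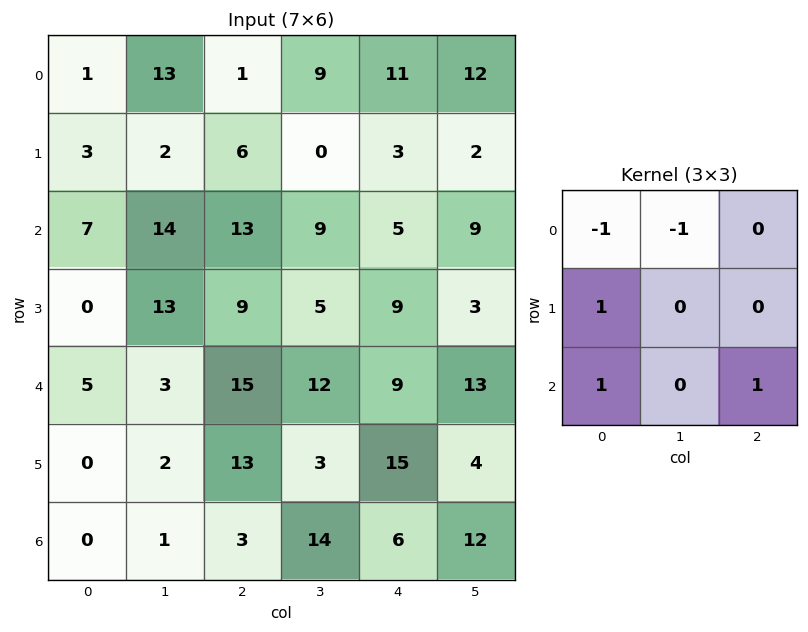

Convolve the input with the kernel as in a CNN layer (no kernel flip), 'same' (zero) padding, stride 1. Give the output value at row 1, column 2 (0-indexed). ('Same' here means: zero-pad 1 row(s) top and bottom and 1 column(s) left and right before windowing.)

11

The receptive field on the zero-padded input at this output position is [13 1 9 / 2 6 0 / 14 13 9]. Elementwise product with the kernel and sum: 13·-1 + 1·-1 + 2·1 + 14·1 + 9·1.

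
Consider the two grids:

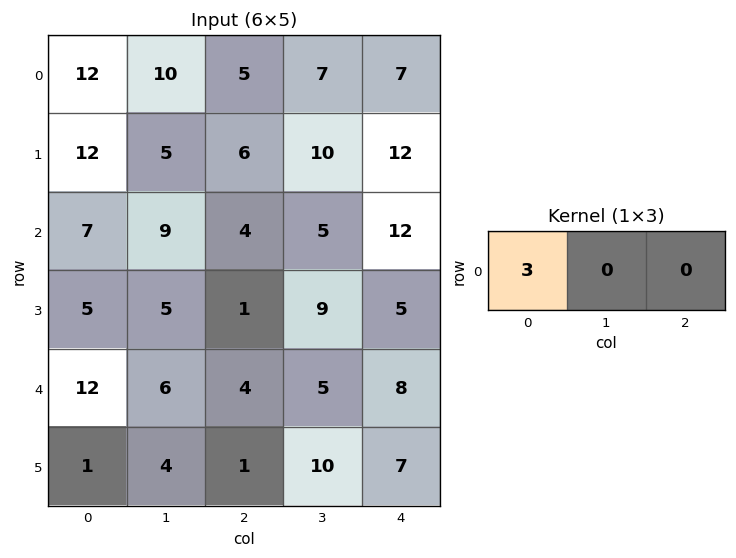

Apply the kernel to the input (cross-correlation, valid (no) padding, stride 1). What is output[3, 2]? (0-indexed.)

3

The receptive field on the input at this output position is [1 9 5]. Elementwise product with the kernel and sum: 1·3.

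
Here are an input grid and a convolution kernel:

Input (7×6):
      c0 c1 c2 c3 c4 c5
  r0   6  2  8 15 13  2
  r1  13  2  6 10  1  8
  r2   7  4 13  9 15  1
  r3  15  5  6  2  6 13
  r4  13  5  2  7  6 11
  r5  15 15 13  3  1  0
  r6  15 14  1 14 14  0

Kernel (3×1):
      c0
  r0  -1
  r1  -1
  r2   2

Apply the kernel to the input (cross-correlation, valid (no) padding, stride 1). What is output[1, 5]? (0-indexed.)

The receptive field on the input at this output position is [8 / 1 / 13]. Elementwise product with the kernel and sum: 8·-1 + 1·-1 + 13·2.

17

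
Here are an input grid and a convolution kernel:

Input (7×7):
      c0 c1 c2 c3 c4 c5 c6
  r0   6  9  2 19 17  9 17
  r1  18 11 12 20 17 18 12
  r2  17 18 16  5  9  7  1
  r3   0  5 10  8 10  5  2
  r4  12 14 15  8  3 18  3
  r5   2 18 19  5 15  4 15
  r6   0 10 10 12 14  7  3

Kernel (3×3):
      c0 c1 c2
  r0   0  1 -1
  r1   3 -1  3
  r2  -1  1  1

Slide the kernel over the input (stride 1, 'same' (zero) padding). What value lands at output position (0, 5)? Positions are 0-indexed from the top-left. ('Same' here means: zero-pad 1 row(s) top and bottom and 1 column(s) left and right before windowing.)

The receptive field on the zero-padded input at this output position is [0 0 0 / 17 9 17 / 17 18 12]. Elementwise product with the kernel and sum: 0·1 + 0·-1 + 17·3 + 9·-1 + 17·3 + 17·-1 + 18·1 + 12·1.

106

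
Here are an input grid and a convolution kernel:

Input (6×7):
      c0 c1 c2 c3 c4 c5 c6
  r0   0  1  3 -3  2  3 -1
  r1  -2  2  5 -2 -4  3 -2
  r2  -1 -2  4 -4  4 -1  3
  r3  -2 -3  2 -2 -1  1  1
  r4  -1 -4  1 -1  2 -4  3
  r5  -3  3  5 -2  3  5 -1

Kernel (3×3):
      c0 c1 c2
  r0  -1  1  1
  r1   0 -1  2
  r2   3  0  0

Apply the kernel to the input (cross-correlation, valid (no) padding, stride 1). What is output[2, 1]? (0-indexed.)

-16

The receptive field on the input at this output position is [-2 4 -4 / -3 2 -2 / -4 1 -1]. Elementwise product with the kernel and sum: -2·-1 + 4·1 + -4·1 + 2·-1 + -2·2 + -4·3.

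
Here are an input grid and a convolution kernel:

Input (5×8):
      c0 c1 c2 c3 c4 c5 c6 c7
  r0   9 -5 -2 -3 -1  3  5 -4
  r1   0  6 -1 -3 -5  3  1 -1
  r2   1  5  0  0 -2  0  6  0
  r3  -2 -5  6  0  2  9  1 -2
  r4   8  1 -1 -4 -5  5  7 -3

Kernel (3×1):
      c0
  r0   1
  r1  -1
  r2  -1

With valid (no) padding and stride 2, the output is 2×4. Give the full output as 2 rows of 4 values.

8 -1 6 -2
-5 -5 1 -2

Output[0,0]: The receptive field on the input at this output position is [9 / 0 / 1]. Elementwise product with the kernel and sum: 9·1 + 0·-1 + 1·-1.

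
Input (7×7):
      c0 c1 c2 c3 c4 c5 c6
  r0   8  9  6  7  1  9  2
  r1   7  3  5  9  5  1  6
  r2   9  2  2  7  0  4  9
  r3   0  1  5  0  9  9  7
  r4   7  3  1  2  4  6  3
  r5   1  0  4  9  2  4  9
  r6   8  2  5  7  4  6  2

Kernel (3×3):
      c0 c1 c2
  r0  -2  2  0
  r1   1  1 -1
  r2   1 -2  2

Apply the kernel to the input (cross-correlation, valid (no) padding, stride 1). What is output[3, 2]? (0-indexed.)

The receptive field on the input at this output position is [5 0 9 / 1 2 4 / 4 9 2]. Elementwise product with the kernel and sum: 5·-2 + 0·2 + 1·1 + 2·1 + 4·-1 + 4·1 + 9·-2 + 2·2.

-21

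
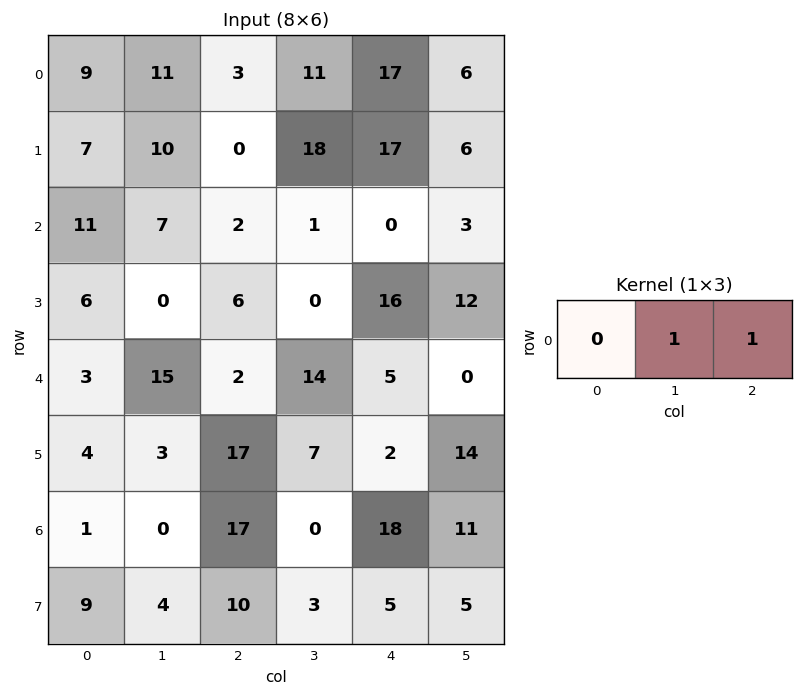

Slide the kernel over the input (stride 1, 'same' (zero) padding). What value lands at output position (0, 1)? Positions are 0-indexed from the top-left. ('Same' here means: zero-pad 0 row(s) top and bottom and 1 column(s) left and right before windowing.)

The receptive field on the zero-padded input at this output position is [9 11 3]. Elementwise product with the kernel and sum: 11·1 + 3·1.

14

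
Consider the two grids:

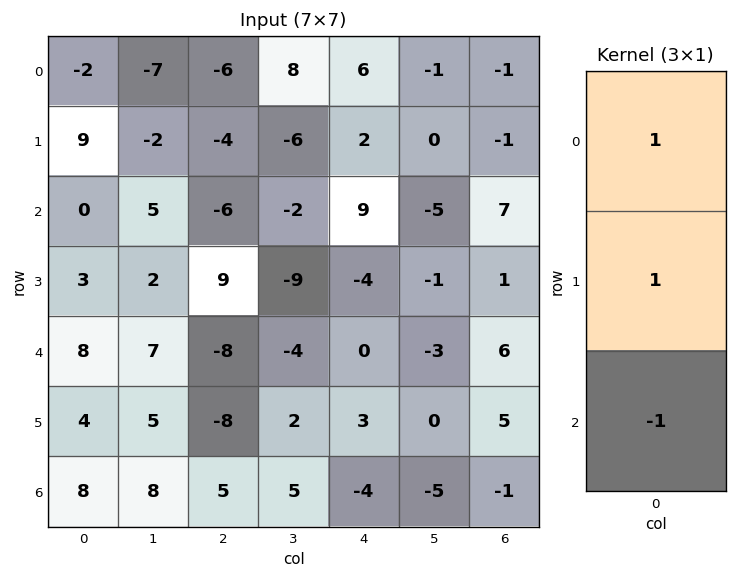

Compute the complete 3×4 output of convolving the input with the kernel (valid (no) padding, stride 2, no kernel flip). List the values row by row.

Output[0,0]: The receptive field on the input at this output position is [-2 / 9 / 0]. Elementwise product with the kernel and sum: -2·1 + 9·1 + 0·-1.

7 -4 -1 -9
-5 11 5 2
4 -21 7 12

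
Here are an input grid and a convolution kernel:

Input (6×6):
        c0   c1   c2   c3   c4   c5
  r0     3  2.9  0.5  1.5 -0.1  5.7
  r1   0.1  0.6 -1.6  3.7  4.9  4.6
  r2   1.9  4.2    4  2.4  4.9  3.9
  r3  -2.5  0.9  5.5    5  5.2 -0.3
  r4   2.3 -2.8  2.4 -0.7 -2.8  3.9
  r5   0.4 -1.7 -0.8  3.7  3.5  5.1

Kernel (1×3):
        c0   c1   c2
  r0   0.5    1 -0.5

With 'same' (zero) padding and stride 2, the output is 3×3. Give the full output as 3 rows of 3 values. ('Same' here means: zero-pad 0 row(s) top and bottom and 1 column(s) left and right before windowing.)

Output[0,0]: The receptive field on the zero-padded input at this output position is [0 3 2.9]. Elementwise product with the kernel and sum: 0·0.5 + 3·1 + 2.9·-0.5.
Output[0,1]: The receptive field on the zero-padded input at this output position is [2.9 0.5 1.5]. Elementwise product with the kernel and sum: 2.9·0.5 + 0.5·1 + 1.5·-0.5.

1.55 1.2 -2.2
-0.2 4.9 4.15
3.7 1.35 -5.1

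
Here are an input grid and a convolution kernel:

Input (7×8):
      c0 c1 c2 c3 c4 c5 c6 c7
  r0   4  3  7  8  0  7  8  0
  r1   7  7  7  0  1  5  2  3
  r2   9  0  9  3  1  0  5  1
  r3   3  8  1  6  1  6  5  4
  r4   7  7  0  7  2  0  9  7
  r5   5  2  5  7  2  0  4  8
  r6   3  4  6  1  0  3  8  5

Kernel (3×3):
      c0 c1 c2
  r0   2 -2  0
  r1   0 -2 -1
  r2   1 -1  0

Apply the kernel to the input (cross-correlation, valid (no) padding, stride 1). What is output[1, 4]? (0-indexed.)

The receptive field on the input at this output position is [1 5 2 / 1 0 5 / 1 6 5]. Elementwise product with the kernel and sum: 1·2 + 5·-2 + 0·-2 + 5·-1 + 1·1 + 6·-1.

-18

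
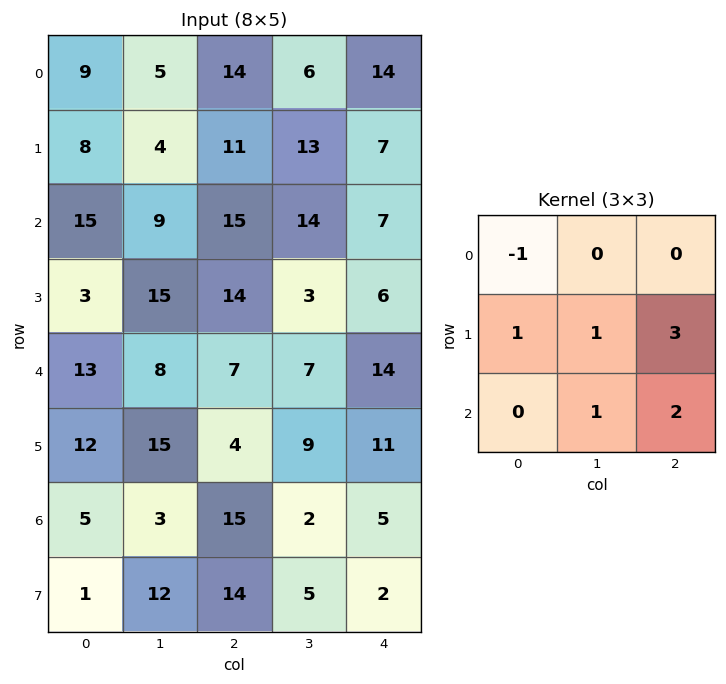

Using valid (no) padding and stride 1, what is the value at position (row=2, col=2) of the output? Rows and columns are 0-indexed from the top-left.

The receptive field on the input at this output position is [15 14 7 / 14 3 6 / 7 7 14]. Elementwise product with the kernel and sum: 15·-1 + 14·1 + 3·1 + 6·3 + 7·1 + 14·2.

55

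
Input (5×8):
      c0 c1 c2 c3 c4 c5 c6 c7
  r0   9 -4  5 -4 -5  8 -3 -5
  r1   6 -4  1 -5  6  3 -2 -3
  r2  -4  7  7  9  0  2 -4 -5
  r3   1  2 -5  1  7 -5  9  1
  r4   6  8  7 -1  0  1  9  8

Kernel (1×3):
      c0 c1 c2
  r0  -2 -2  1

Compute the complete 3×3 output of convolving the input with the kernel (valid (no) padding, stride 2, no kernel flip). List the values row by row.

-5 -7 -9
1 -32 -8
-21 -12 7

Output[0,0]: The receptive field on the input at this output position is [9 -4 5]. Elementwise product with the kernel and sum: 9·-2 + -4·-2 + 5·1.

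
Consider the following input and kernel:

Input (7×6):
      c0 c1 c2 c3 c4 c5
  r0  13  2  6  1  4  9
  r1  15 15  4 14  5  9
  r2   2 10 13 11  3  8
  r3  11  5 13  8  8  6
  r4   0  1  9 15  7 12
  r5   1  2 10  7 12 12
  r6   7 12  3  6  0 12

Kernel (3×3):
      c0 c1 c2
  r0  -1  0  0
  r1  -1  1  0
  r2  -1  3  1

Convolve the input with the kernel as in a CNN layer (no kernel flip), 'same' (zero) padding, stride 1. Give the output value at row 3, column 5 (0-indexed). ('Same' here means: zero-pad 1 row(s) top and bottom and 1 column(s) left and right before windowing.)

24

The receptive field on the zero-padded input at this output position is [3 8 0 / 8 6 0 / 7 12 0]. Elementwise product with the kernel and sum: 3·-1 + 8·-1 + 6·1 + 7·-1 + 12·3 + 0·1.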